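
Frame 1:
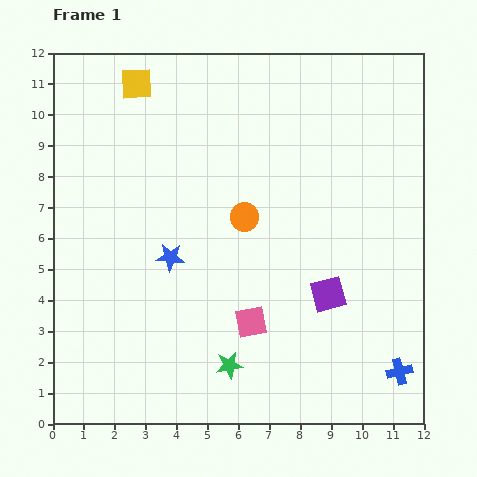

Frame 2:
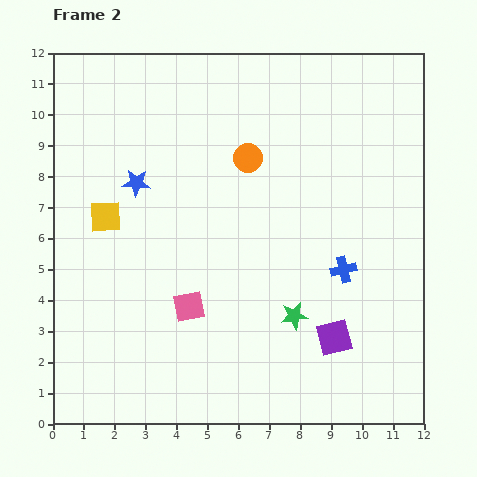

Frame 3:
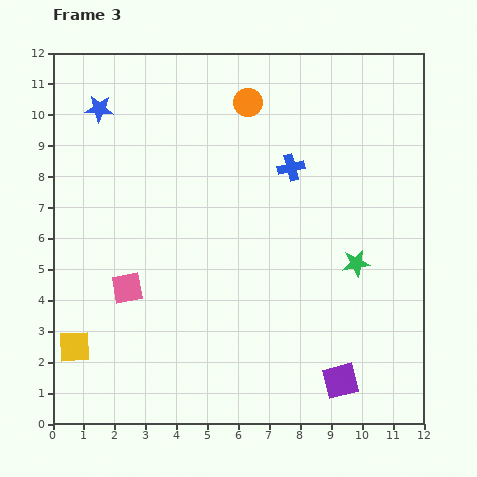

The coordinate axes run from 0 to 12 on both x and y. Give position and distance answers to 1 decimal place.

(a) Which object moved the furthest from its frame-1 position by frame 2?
the yellow square

(moved 4.4; next 3.8)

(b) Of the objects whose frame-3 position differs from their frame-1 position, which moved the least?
the purple square

(moved 2.8)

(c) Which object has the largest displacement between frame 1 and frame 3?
the yellow square

(moved 8.7; next 7.5)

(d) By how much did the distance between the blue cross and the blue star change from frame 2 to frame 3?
-0.8

Distance in frame 2: 7.3. Distance in frame 3: 6.5.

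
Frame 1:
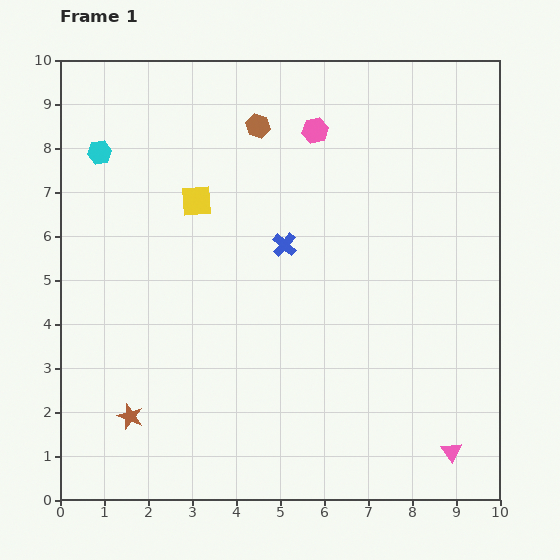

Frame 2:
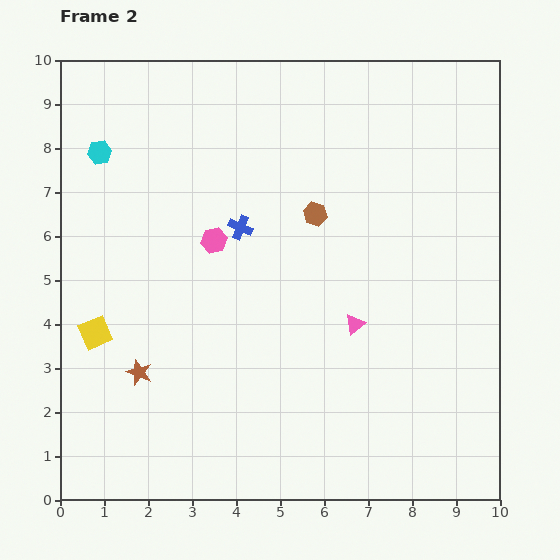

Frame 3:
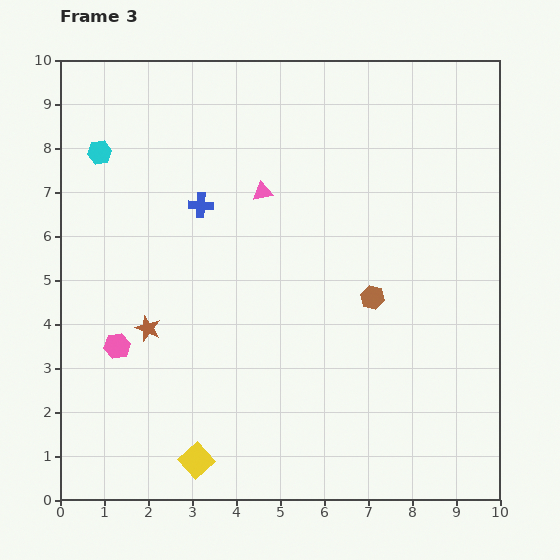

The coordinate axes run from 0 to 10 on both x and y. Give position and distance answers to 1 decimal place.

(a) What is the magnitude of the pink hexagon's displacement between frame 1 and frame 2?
3.4

The pink hexagon moved from (5.8, 8.4) to (3.5, 5.9), a distance of √(2.3² + 2.5²) ≈ 3.4.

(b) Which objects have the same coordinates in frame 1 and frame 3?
the cyan hexagon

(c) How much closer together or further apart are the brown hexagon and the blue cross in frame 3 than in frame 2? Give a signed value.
+2.7

Distance in frame 2: 1.7. Distance in frame 3: 4.4.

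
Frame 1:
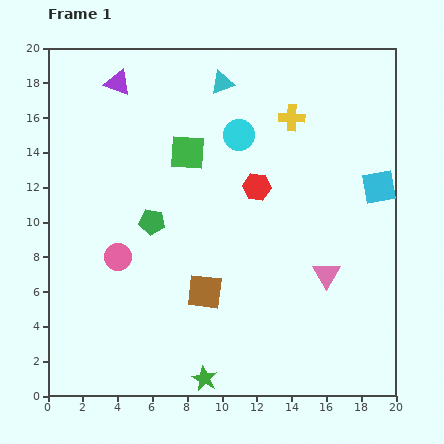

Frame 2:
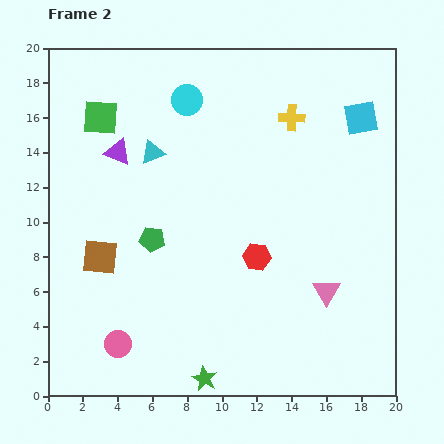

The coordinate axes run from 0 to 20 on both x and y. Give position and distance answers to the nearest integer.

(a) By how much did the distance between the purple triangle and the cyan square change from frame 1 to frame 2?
-2

Distance in frame 1: 16. Distance in frame 2: 14.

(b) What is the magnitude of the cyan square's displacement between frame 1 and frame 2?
4

The cyan square moved from (19, 12) to (18, 16), a distance of √(1² + 4²) ≈ 4.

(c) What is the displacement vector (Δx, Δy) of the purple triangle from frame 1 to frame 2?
(0, -4)

The purple triangle was at (4, 18) in frame 1 and (4, 14) in frame 2.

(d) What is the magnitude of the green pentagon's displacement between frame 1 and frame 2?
1

The green pentagon moved from (6, 10) to (6, 9), a distance of √(0² + 1²) ≈ 1.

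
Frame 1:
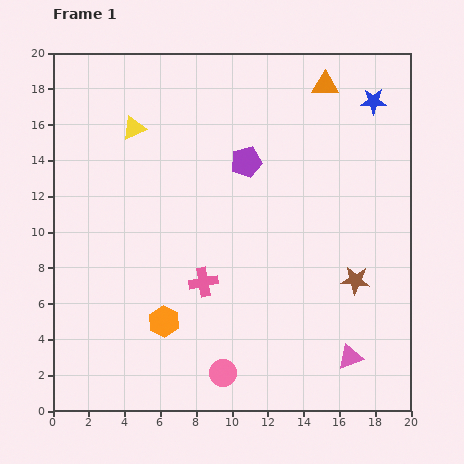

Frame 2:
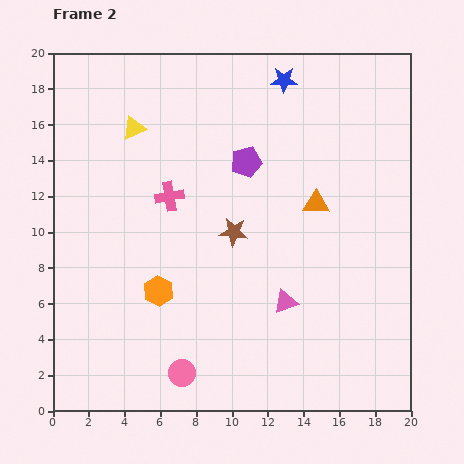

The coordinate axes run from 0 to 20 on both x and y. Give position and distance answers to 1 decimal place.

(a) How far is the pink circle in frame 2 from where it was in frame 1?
2.3

The pink circle moved from (9.5, 2.1) to (7.2, 2.1), a distance of √(2.3² + 0.0²) ≈ 2.3.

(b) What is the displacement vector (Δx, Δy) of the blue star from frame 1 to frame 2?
(-5.0, 1.2)

The blue star was at (17.9, 17.3) in frame 1 and (12.9, 18.5) in frame 2.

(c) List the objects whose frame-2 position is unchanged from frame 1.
the yellow triangle, the purple pentagon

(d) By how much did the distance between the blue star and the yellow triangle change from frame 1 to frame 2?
-4.7

Distance in frame 1: 13.5. Distance in frame 2: 8.8.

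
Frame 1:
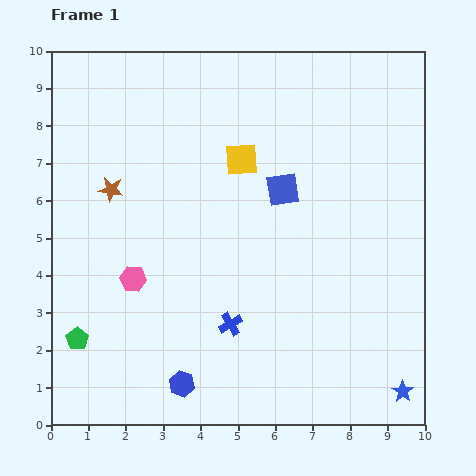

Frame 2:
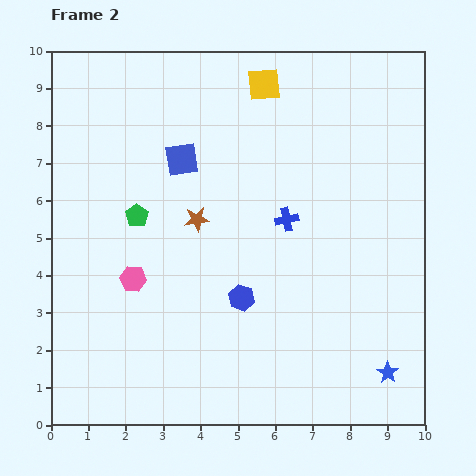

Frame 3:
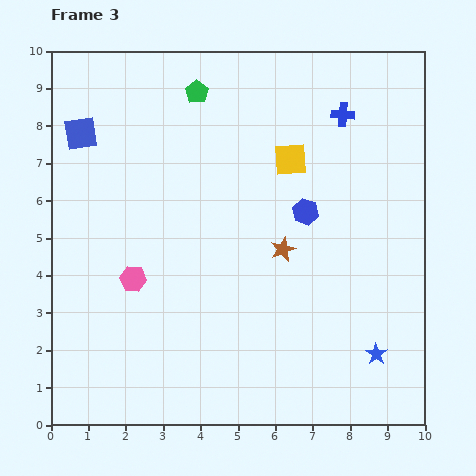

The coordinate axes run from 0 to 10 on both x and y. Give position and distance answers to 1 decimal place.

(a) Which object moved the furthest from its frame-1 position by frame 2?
the green pentagon

(moved 3.7; next 3.2)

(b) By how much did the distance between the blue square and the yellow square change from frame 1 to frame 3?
+4.2

Distance in frame 1: 1.4. Distance in frame 3: 5.6.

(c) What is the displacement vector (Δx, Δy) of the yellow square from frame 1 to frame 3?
(1.3, 0.0)

The yellow square was at (5.1, 7.1) in frame 1 and (6.4, 7.1) in frame 3.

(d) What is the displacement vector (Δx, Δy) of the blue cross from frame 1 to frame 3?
(3.0, 5.6)

The blue cross was at (4.8, 2.7) in frame 1 and (7.8, 8.3) in frame 3.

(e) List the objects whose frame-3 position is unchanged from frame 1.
the pink hexagon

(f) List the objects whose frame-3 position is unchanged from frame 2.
the pink hexagon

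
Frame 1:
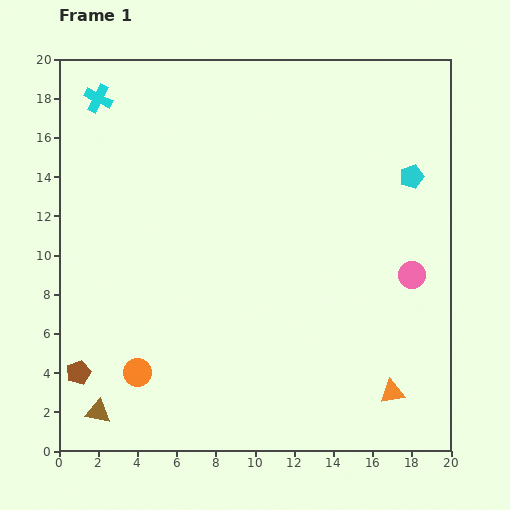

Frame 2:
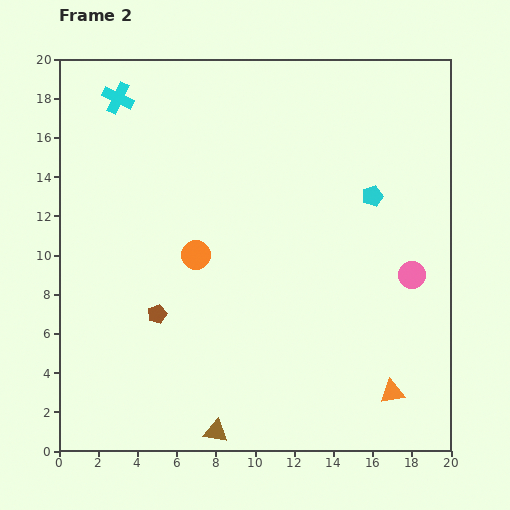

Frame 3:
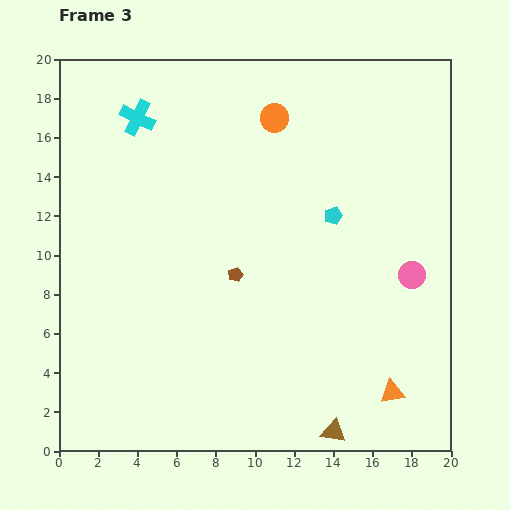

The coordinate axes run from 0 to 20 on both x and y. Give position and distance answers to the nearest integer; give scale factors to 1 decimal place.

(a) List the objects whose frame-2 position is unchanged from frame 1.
the orange triangle, the pink circle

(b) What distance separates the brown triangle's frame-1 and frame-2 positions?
6

The brown triangle moved from (2, 2) to (8, 1), a distance of √(6² + 1²) ≈ 6.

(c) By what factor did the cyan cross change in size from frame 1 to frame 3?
1.3×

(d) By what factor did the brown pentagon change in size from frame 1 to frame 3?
0.6×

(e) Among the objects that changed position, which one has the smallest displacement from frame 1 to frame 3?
the cyan cross

(moved 2)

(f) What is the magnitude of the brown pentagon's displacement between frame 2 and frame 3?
4

The brown pentagon moved from (5, 7) to (9, 9), a distance of √(4² + 2²) ≈ 4.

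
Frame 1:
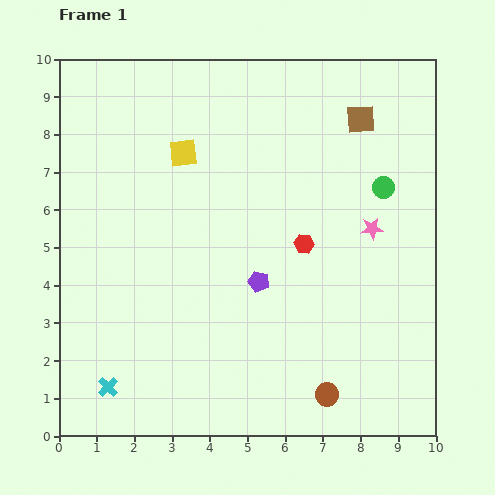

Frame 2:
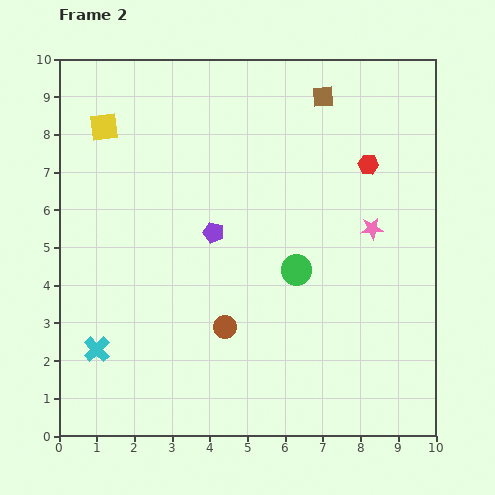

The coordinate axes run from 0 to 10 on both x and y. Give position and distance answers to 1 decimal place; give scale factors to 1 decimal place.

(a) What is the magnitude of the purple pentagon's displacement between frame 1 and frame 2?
1.8

The purple pentagon moved from (5.3, 4.1) to (4.1, 5.4), a distance of √(1.2² + 1.3²) ≈ 1.8.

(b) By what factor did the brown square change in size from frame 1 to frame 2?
0.8×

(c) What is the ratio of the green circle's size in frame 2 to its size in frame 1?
1.4×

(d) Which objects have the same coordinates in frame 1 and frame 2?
the pink star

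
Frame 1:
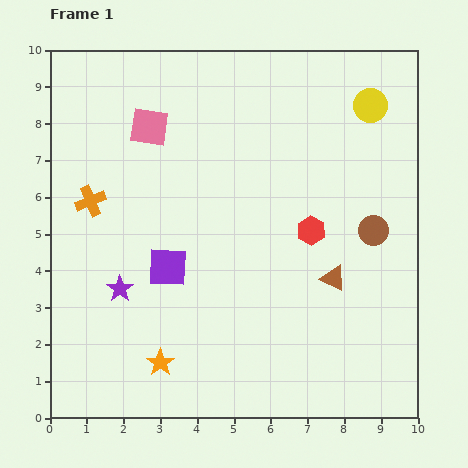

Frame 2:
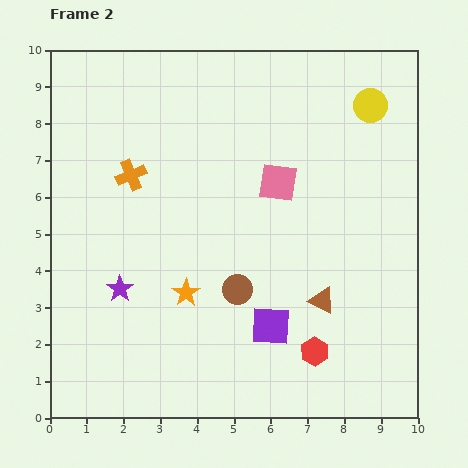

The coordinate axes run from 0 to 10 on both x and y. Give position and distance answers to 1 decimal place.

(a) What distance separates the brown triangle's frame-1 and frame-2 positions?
0.7

The brown triangle moved from (7.7, 3.8) to (7.4, 3.2), a distance of √(0.3² + 0.6²) ≈ 0.7.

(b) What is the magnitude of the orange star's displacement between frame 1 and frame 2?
2.0

The orange star moved from (3.0, 1.5) to (3.7, 3.4), a distance of √(0.7² + 1.9²) ≈ 2.0.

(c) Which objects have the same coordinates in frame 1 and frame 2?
the yellow circle, the purple star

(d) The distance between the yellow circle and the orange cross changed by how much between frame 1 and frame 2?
-1.2

Distance in frame 1: 8.0. Distance in frame 2: 6.8.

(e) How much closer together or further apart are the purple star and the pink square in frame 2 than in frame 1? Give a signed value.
+0.7

Distance in frame 1: 4.5. Distance in frame 2: 5.2.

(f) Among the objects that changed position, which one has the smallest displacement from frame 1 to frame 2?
the brown triangle

(moved 0.7)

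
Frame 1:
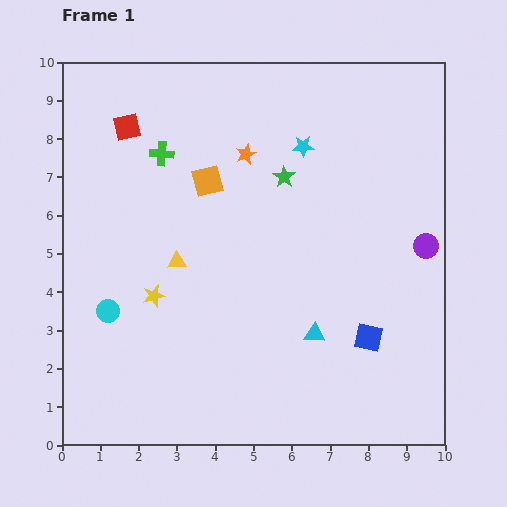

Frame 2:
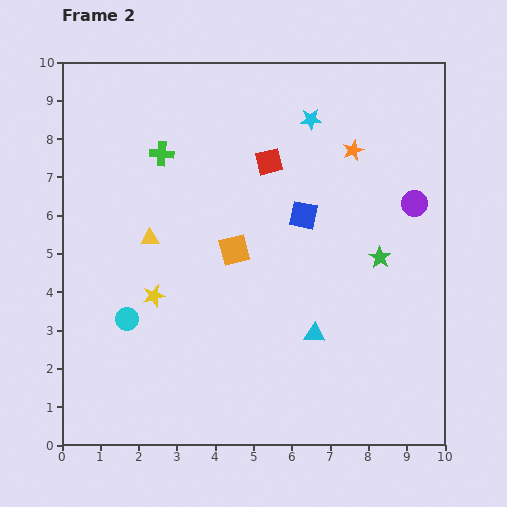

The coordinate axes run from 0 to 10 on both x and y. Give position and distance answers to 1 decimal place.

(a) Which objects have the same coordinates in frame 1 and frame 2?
the green cross, the cyan triangle, the yellow star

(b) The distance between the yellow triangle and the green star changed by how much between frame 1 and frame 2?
+2.4

Distance in frame 1: 3.6. Distance in frame 2: 6.0.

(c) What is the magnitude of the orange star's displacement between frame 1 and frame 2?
2.8

The orange star moved from (4.8, 7.6) to (7.6, 7.7), a distance of √(2.8² + 0.1²) ≈ 2.8.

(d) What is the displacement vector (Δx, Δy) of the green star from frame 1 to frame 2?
(2.5, -2.1)

The green star was at (5.8, 7.0) in frame 1 and (8.3, 4.9) in frame 2.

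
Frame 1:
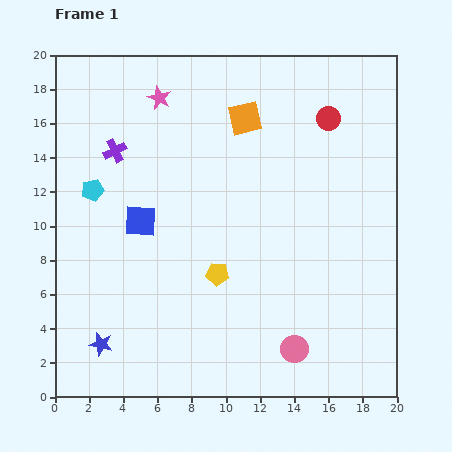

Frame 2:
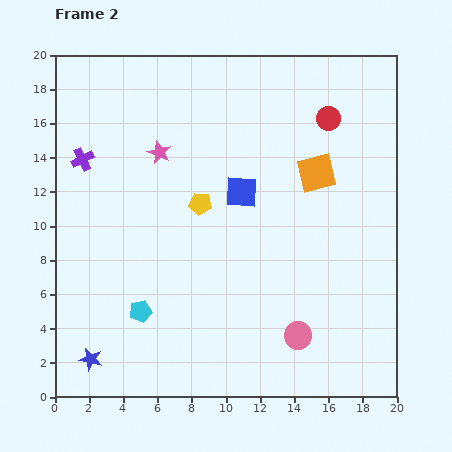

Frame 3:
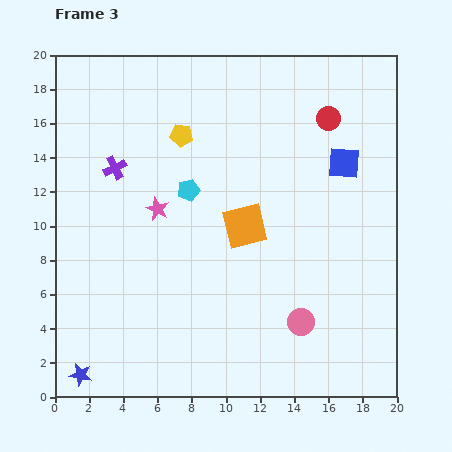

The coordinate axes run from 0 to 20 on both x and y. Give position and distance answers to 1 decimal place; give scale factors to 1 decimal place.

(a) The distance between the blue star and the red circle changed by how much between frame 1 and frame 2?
+1.1

Distance in frame 1: 18.7. Distance in frame 2: 19.8.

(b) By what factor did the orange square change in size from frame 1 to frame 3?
1.3×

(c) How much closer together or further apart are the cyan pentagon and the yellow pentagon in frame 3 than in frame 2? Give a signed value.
-4.0

Distance in frame 2: 7.2. Distance in frame 3: 3.2.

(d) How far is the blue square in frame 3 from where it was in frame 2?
6.2

The blue square moved from (10.9, 12.0) to (16.9, 13.7), a distance of √(6.0² + 1.7²) ≈ 6.2.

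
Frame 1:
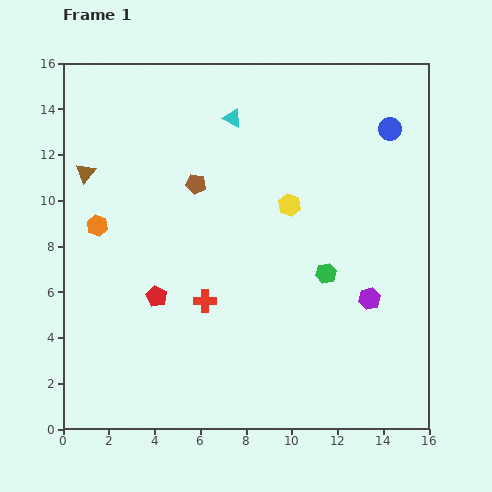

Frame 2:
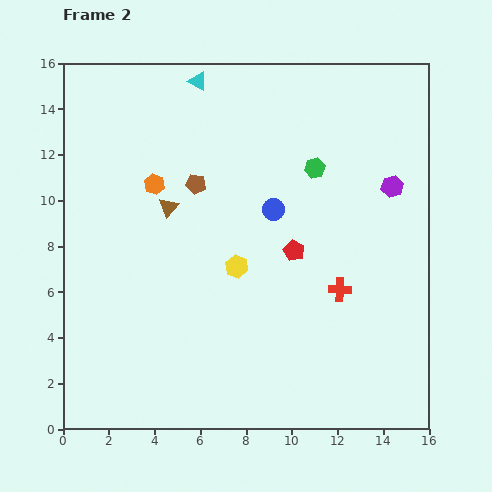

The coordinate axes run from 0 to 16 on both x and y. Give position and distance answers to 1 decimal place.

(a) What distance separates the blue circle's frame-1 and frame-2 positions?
6.2

The blue circle moved from (14.3, 13.1) to (9.2, 9.6), a distance of √(5.1² + 3.5²) ≈ 6.2.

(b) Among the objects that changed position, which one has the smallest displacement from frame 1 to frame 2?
the cyan triangle

(moved 2.2)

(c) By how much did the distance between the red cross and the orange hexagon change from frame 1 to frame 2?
+3.6

Distance in frame 1: 5.7. Distance in frame 2: 9.3.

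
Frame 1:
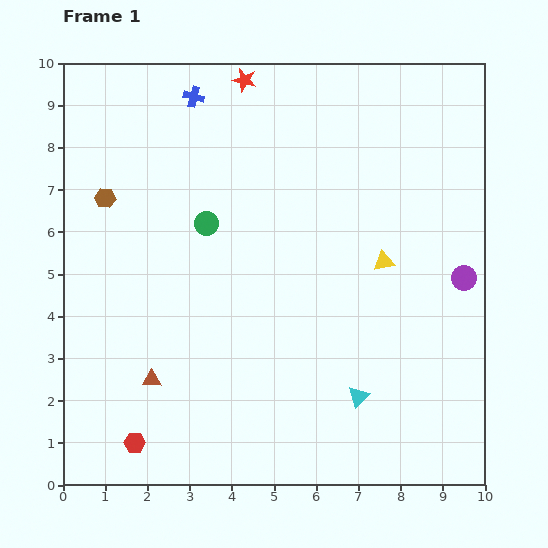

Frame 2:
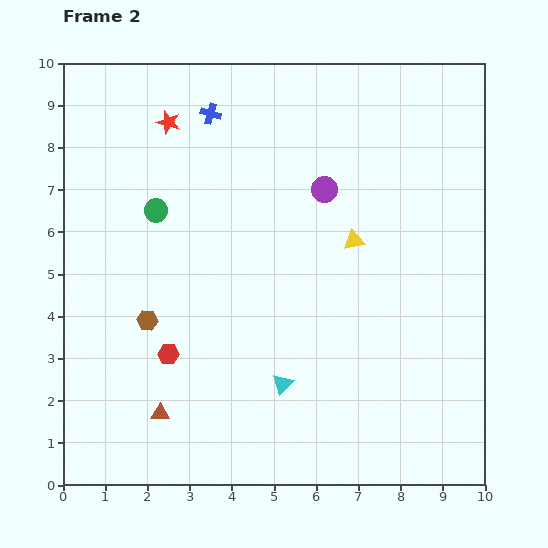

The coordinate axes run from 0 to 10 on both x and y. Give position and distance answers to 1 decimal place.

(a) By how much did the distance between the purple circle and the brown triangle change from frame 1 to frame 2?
-1.2

Distance in frame 1: 7.8. Distance in frame 2: 6.6.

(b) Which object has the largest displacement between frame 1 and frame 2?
the purple circle

(moved 3.9; next 3.1)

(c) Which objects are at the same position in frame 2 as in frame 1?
none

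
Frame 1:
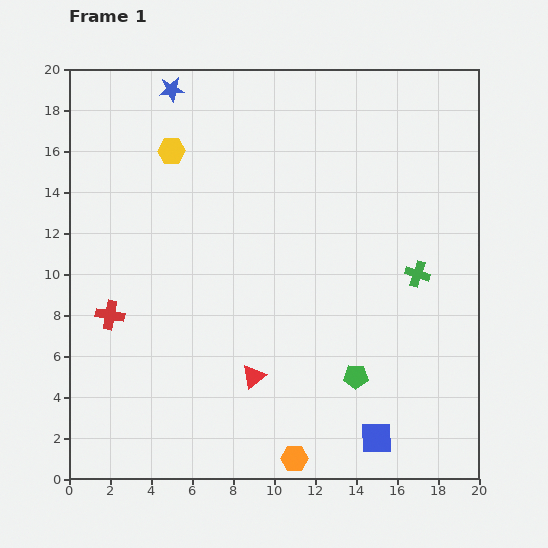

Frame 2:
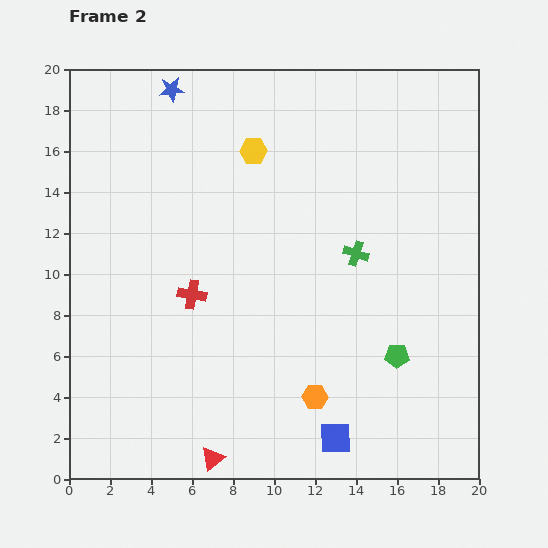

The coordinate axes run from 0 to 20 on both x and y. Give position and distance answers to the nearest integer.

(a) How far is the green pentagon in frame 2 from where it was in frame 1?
2

The green pentagon moved from (14, 5) to (16, 6), a distance of √(2² + 1²) ≈ 2.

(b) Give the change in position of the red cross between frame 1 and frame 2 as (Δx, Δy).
(4, 1)

The red cross was at (2, 8) in frame 1 and (6, 9) in frame 2.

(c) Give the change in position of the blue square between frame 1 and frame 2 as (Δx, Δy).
(-2, 0)

The blue square was at (15, 2) in frame 1 and (13, 2) in frame 2.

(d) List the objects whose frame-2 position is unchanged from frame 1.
the blue star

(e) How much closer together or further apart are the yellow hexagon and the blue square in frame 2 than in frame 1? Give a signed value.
-2

Distance in frame 1: 17. Distance in frame 2: 15.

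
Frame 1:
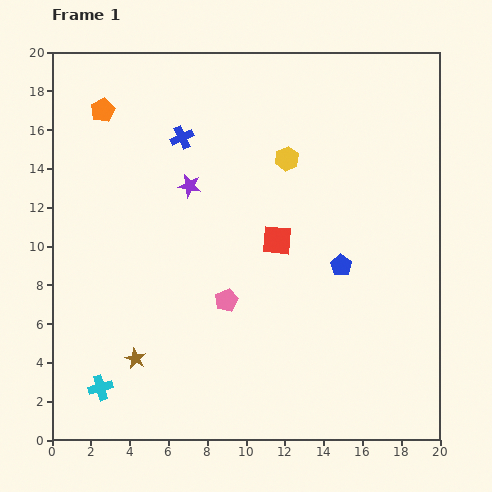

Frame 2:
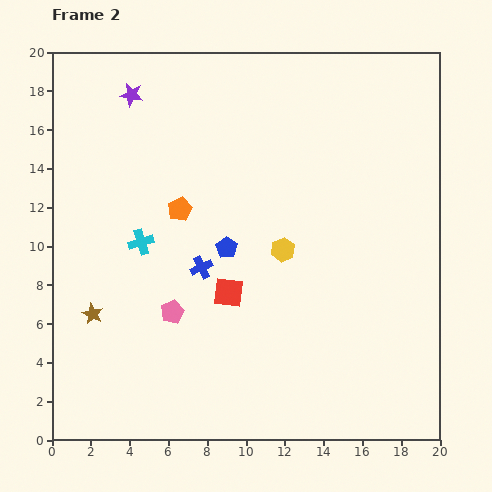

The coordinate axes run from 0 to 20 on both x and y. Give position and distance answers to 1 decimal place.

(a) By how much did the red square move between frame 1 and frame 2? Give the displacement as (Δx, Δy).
(-2.5, -2.7)

The red square was at (11.6, 10.3) in frame 1 and (9.1, 7.6) in frame 2.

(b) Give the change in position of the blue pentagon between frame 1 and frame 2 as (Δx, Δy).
(-5.9, 0.9)

The blue pentagon was at (14.9, 9.0) in frame 1 and (9.0, 9.9) in frame 2.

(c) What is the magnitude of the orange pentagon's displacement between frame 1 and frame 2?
6.5

The orange pentagon moved from (2.6, 17.0) to (6.6, 11.9), a distance of √(4.0² + 5.1²) ≈ 6.5.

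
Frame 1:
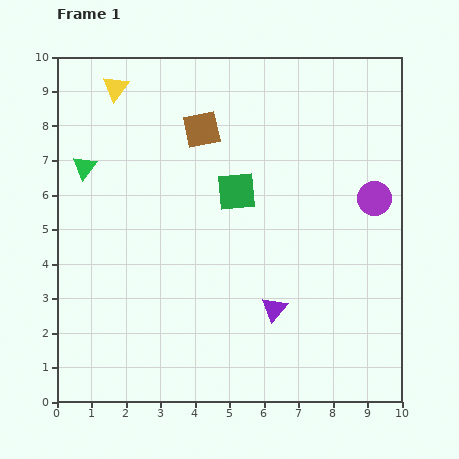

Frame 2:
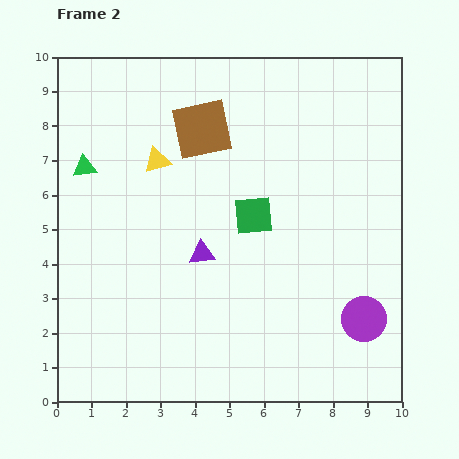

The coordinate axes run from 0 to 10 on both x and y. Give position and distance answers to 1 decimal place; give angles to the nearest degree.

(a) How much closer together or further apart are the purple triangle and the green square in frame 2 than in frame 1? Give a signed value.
-1.7

Distance in frame 1: 3.6. Distance in frame 2: 1.9.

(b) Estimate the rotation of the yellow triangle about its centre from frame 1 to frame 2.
36° clockwise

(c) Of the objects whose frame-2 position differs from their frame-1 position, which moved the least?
the green square

(moved 0.9)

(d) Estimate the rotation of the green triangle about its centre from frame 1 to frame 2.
46° clockwise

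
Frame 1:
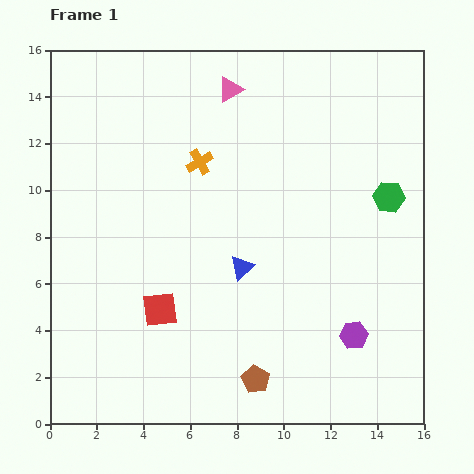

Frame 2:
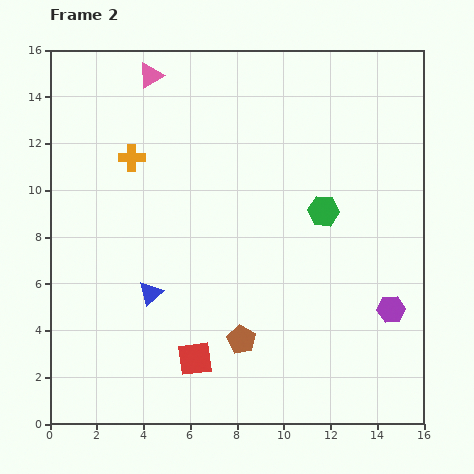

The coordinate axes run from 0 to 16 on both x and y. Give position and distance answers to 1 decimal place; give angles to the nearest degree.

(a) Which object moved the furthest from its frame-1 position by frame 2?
the blue triangle

(moved 4.1; next 3.5)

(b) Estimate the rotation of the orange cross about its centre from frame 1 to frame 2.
30° clockwise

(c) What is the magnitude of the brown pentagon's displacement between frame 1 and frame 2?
1.8

The brown pentagon moved from (8.8, 1.9) to (8.2, 3.6), a distance of √(0.6² + 1.7²) ≈ 1.8.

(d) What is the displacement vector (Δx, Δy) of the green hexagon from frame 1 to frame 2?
(-2.8, -0.6)

The green hexagon was at (14.5, 9.7) in frame 1 and (11.7, 9.1) in frame 2.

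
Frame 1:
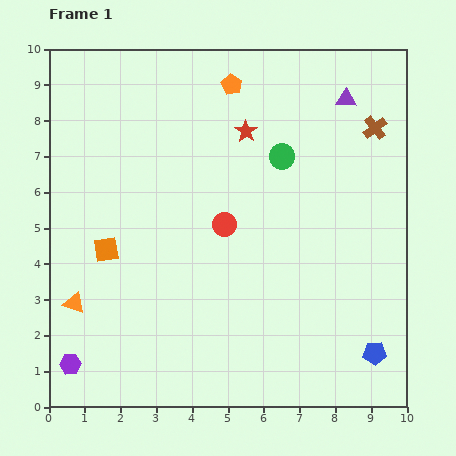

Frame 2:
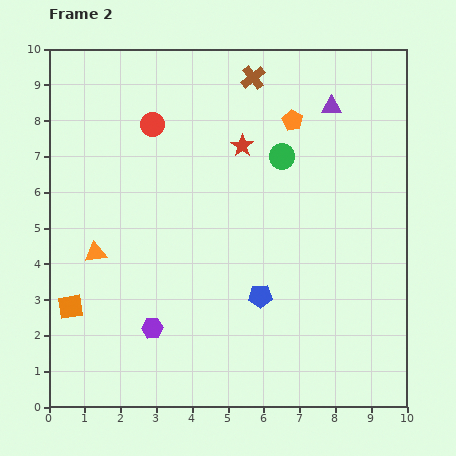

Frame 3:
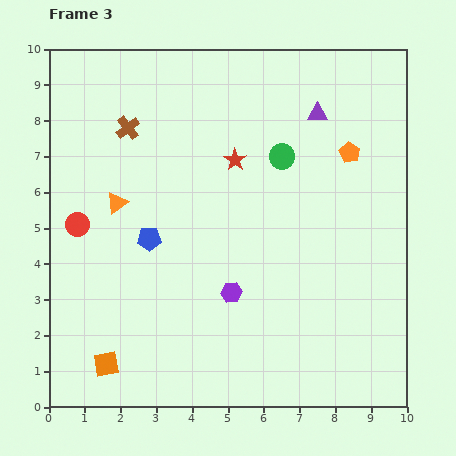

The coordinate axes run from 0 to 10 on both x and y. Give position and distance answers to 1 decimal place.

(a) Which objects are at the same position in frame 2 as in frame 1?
the green circle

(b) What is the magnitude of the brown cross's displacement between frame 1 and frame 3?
6.9

The brown cross moved from (9.1, 7.8) to (2.2, 7.8), a distance of √(6.9² + 0.0²) ≈ 6.9.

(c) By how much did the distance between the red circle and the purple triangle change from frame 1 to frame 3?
+2.5

Distance in frame 1: 4.9. Distance in frame 3: 7.4.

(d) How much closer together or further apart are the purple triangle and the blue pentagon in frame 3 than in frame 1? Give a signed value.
-1.2

Distance in frame 1: 7.1. Distance in frame 3: 5.9.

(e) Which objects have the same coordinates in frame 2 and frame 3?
the green circle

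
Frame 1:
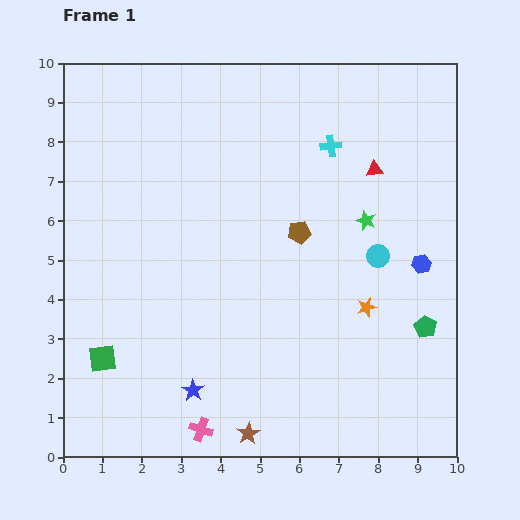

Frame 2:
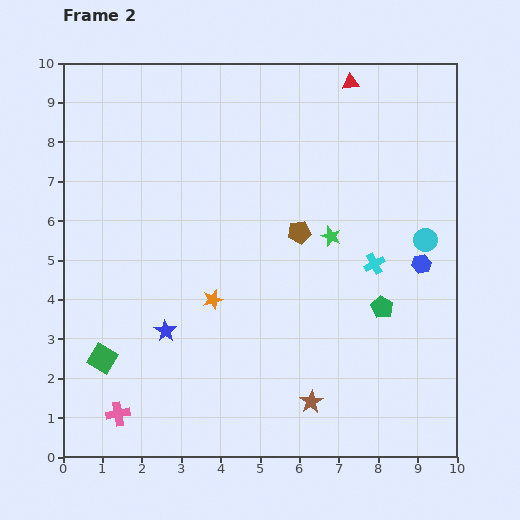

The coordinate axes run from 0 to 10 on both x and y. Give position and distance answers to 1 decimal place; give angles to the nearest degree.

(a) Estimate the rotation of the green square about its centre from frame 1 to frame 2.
39° clockwise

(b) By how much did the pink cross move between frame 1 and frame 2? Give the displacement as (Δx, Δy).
(-2.1, 0.4)

The pink cross was at (3.5, 0.7) in frame 1 and (1.4, 1.1) in frame 2.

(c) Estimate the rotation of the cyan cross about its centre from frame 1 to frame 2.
21° counter-clockwise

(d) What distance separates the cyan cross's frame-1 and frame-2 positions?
3.2

The cyan cross moved from (6.8, 7.9) to (7.9, 4.9), a distance of √(1.1² + 3.0²) ≈ 3.2.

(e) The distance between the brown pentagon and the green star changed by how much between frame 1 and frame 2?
-0.9

Distance in frame 1: 1.7. Distance in frame 2: 0.8.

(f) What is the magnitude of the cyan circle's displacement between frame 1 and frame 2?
1.3

The cyan circle moved from (8.0, 5.1) to (9.2, 5.5), a distance of √(1.2² + 0.4²) ≈ 1.3.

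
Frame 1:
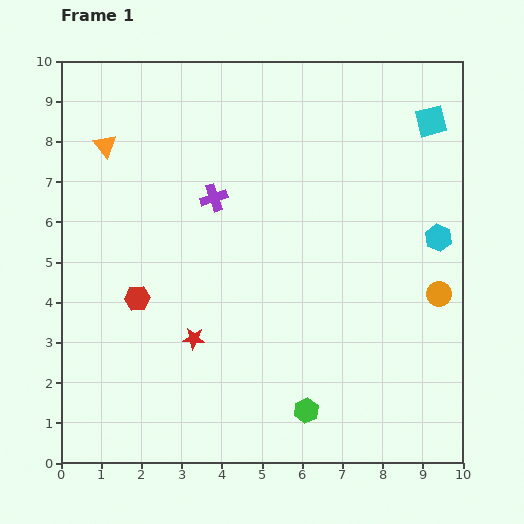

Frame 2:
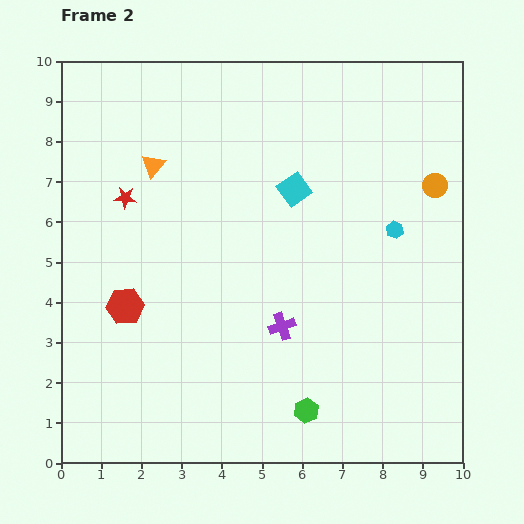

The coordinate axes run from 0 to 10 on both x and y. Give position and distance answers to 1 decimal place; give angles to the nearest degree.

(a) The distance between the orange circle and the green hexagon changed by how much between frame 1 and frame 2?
+2.0

Distance in frame 1: 4.4. Distance in frame 2: 6.4.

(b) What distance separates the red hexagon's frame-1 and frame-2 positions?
0.4

The red hexagon moved from (1.9, 4.1) to (1.6, 3.9), a distance of √(0.3² + 0.2²) ≈ 0.4.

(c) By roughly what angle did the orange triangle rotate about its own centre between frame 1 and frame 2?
22° clockwise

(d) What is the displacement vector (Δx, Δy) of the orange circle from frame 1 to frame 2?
(-0.1, 2.7)

The orange circle was at (9.4, 4.2) in frame 1 and (9.3, 6.9) in frame 2.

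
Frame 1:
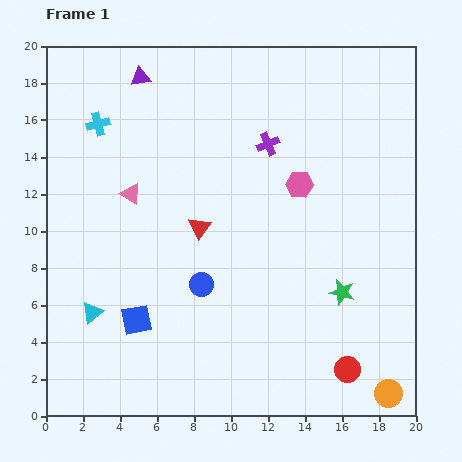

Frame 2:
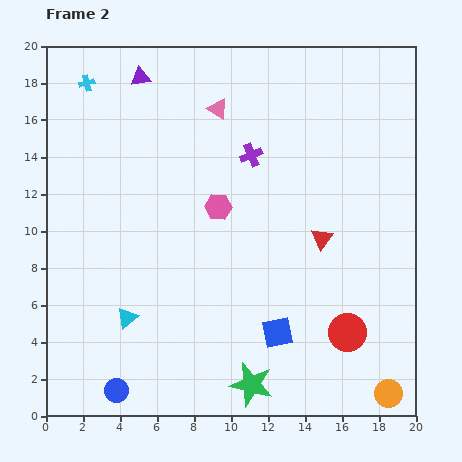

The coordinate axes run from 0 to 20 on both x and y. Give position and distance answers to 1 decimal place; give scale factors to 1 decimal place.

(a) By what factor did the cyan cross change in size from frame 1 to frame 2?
0.7×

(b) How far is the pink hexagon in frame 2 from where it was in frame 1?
4.6

The pink hexagon moved from (13.7, 12.5) to (9.3, 11.3), a distance of √(4.4² + 1.2²) ≈ 4.6.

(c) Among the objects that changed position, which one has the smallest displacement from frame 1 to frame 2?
the purple cross

(moved 1.1)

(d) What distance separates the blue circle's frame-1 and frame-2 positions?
7.3

The blue circle moved from (8.4, 7.1) to (3.8, 1.4), a distance of √(4.6² + 5.7²) ≈ 7.3.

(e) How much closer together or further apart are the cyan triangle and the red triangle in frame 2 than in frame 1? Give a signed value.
+3.9

Distance in frame 1: 7.4. Distance in frame 2: 11.3.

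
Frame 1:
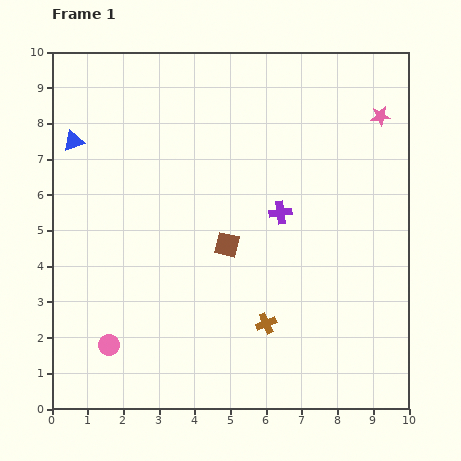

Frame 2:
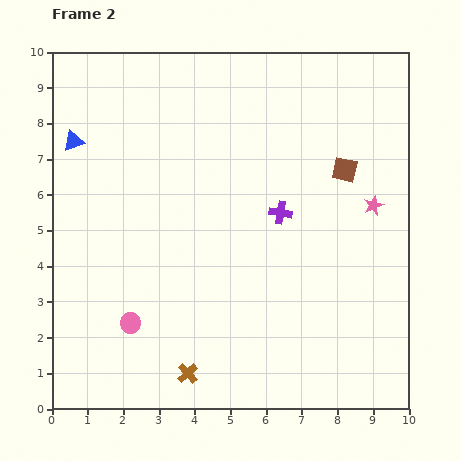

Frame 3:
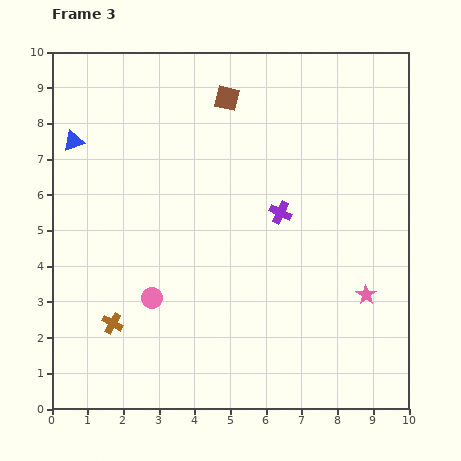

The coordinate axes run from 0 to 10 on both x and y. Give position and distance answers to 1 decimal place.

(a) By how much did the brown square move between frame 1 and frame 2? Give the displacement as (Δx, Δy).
(3.3, 2.1)

The brown square was at (4.9, 4.6) in frame 1 and (8.2, 6.7) in frame 2.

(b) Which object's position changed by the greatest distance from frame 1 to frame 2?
the brown square

(moved 3.9; next 2.6)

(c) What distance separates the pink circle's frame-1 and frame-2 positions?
0.8

The pink circle moved from (1.6, 1.8) to (2.2, 2.4), a distance of √(0.6² + 0.6²) ≈ 0.8.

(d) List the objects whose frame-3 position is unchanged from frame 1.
the blue triangle, the purple cross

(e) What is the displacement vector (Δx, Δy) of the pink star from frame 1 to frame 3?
(-0.4, -5.0)

The pink star was at (9.2, 8.2) in frame 1 and (8.8, 3.2) in frame 3.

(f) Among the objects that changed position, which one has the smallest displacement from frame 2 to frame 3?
the pink circle

(moved 0.9)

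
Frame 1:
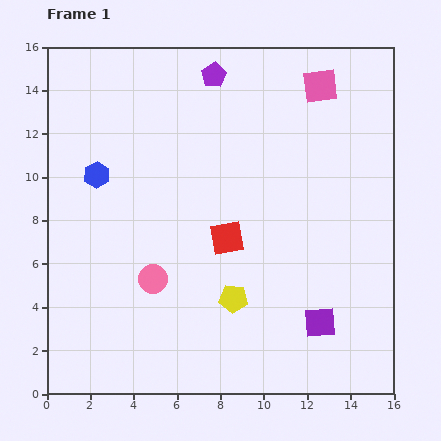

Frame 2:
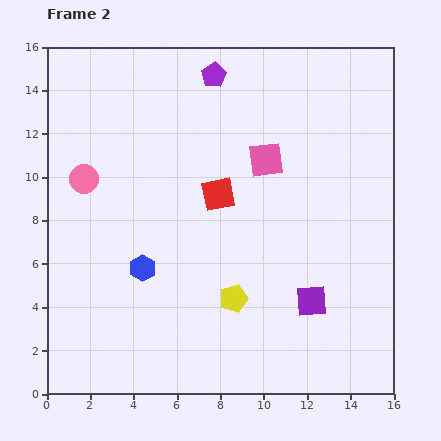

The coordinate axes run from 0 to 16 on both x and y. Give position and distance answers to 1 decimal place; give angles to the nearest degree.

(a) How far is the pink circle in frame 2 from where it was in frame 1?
5.6

The pink circle moved from (4.9, 5.3) to (1.7, 9.9), a distance of √(3.2² + 4.6²) ≈ 5.6.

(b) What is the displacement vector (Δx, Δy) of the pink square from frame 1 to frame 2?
(-2.5, -3.4)

The pink square was at (12.6, 14.2) in frame 1 and (10.1, 10.8) in frame 2.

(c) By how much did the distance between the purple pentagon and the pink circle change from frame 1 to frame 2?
-2.1

Distance in frame 1: 9.8. Distance in frame 2: 7.7.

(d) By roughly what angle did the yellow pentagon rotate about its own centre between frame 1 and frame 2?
22° counter-clockwise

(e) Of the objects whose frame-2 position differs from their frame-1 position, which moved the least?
the purple square

(moved 1.1)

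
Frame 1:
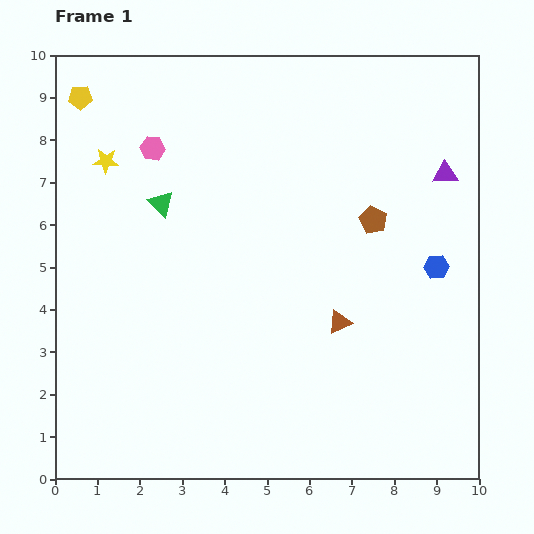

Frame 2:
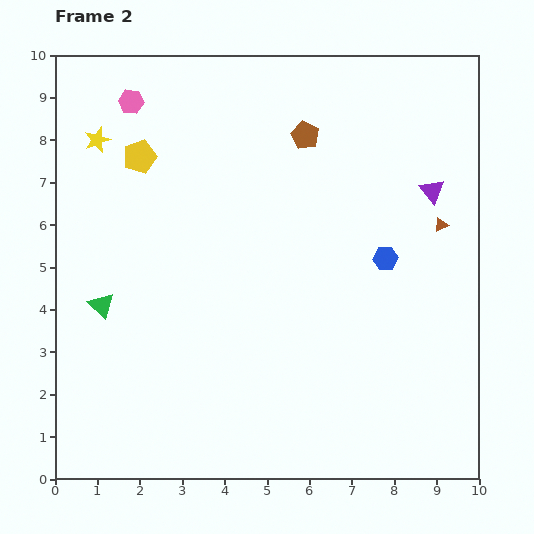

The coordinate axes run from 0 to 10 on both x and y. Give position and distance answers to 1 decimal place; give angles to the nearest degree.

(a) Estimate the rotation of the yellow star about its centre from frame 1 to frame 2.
23° counter-clockwise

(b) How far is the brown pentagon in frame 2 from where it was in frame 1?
2.6

The brown pentagon moved from (7.5, 6.1) to (5.9, 8.1), a distance of √(1.6² + 2.0²) ≈ 2.6.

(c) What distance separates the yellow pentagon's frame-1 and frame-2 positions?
2.0

The yellow pentagon moved from (0.6, 9.0) to (2.0, 7.6), a distance of √(1.4² + 1.4²) ≈ 2.0.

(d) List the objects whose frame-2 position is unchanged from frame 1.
none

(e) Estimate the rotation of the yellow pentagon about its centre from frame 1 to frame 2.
17° counter-clockwise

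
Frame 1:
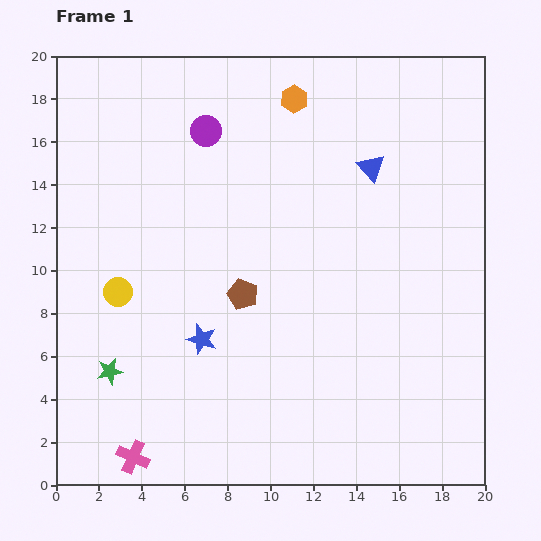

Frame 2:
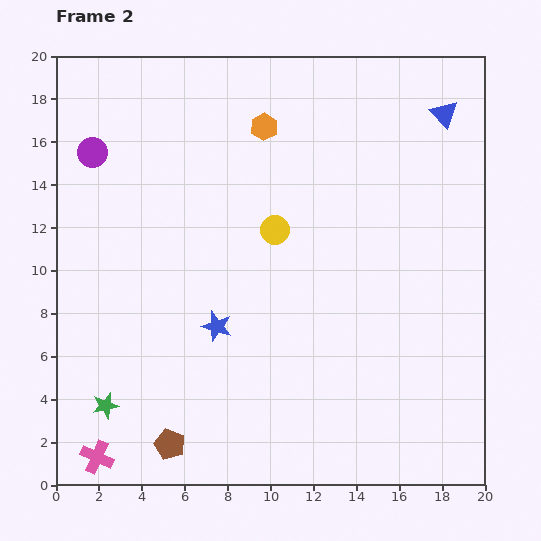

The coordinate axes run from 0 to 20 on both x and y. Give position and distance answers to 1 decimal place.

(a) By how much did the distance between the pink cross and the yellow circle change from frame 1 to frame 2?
+5.8

Distance in frame 1: 7.7. Distance in frame 2: 13.5.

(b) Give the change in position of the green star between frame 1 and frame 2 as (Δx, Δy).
(-0.2, -1.6)

The green star was at (2.5, 5.3) in frame 1 and (2.3, 3.7) in frame 2.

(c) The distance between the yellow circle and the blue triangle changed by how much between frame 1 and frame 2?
-3.5

Distance in frame 1: 13.1. Distance in frame 2: 9.6.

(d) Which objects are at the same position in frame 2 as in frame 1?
none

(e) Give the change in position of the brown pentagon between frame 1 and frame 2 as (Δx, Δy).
(-3.4, -7.0)

The brown pentagon was at (8.7, 8.9) in frame 1 and (5.3, 1.9) in frame 2.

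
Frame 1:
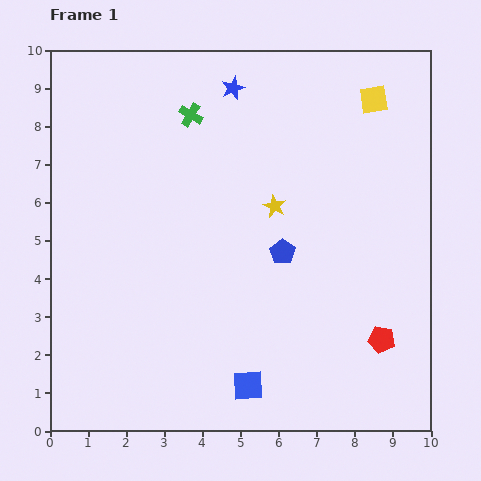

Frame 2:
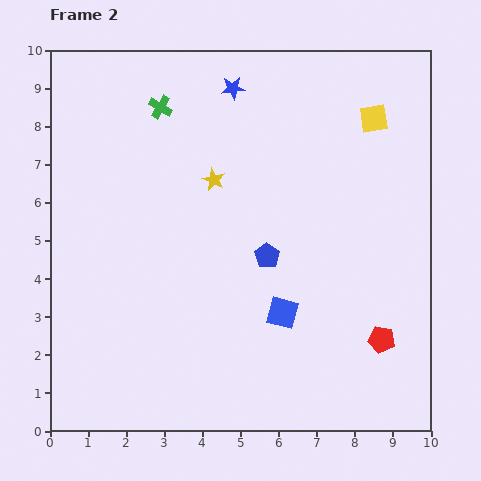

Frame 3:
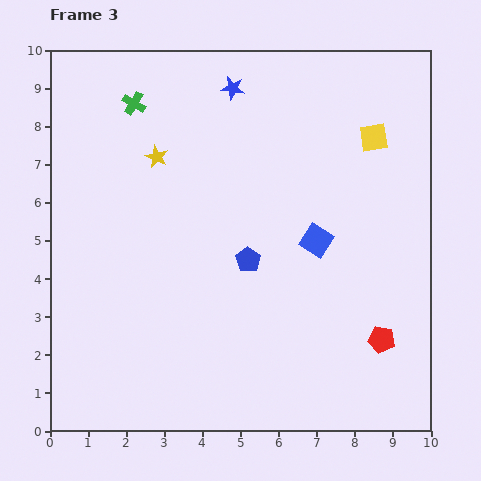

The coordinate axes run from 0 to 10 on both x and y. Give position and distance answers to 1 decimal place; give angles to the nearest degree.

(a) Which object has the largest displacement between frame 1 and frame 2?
the blue square

(moved 2.1; next 1.7)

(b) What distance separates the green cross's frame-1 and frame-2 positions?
0.8

The green cross moved from (3.7, 8.3) to (2.9, 8.5), a distance of √(0.8² + 0.2²) ≈ 0.8.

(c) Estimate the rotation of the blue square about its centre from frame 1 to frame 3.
37° clockwise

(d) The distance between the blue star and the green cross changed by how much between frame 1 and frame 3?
+1.3

Distance in frame 1: 1.3. Distance in frame 3: 2.6.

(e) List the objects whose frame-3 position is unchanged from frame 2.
the blue star, the red pentagon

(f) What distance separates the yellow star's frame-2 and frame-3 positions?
1.6

The yellow star moved from (4.3, 6.6) to (2.8, 7.2), a distance of √(1.5² + 0.6²) ≈ 1.6.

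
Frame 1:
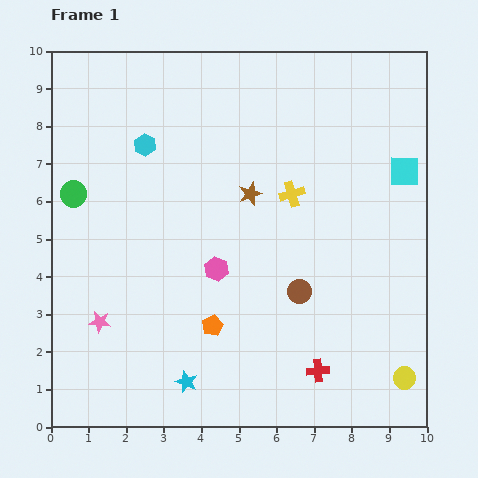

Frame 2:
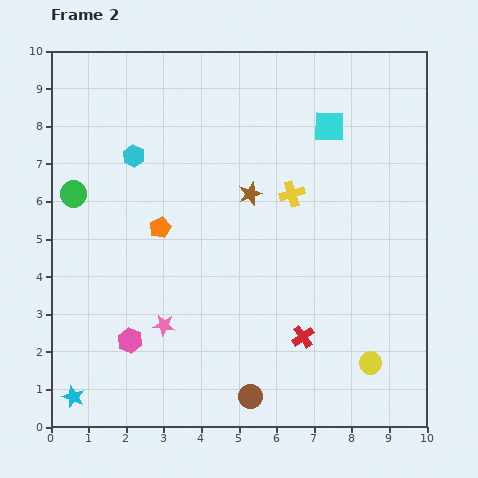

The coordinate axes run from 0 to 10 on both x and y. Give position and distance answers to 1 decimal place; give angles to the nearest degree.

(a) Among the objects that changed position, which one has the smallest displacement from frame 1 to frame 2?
the cyan hexagon

(moved 0.4)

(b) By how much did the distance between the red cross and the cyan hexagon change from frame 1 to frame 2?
-1.0

Distance in frame 1: 7.6. Distance in frame 2: 6.6.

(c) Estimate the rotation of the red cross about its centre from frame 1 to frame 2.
31° counter-clockwise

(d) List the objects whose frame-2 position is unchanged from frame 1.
the brown star, the yellow cross, the green circle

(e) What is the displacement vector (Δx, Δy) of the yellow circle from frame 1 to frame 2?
(-0.9, 0.4)

The yellow circle was at (9.4, 1.3) in frame 1 and (8.5, 1.7) in frame 2.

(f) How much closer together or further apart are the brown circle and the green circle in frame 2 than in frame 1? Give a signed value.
+0.7

Distance in frame 1: 6.5. Distance in frame 2: 7.2.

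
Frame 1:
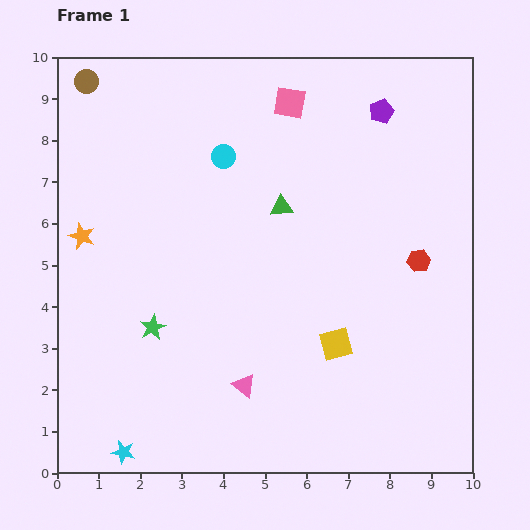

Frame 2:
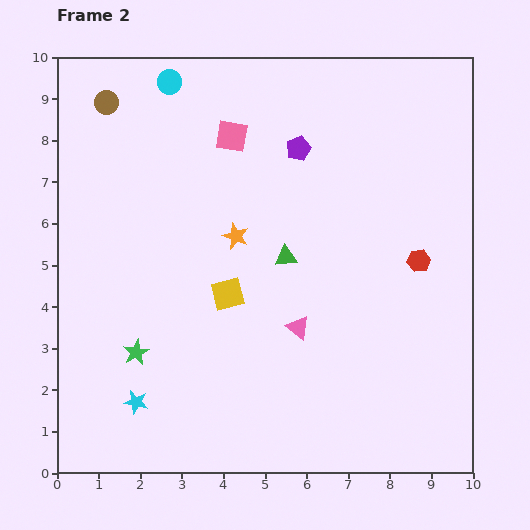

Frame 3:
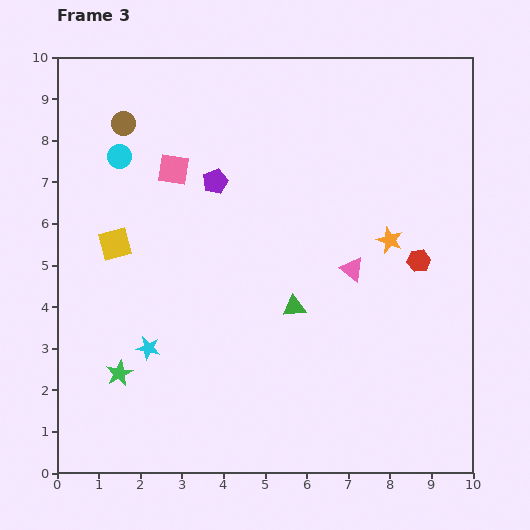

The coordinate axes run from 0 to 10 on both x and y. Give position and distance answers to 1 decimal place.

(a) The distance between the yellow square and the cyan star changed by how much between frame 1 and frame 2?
-2.3

Distance in frame 1: 5.7. Distance in frame 2: 3.4.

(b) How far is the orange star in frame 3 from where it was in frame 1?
7.4

The orange star moved from (0.6, 5.7) to (8.0, 5.6), a distance of √(7.4² + 0.1²) ≈ 7.4.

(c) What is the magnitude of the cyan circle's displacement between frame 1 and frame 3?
2.5

The cyan circle moved from (4.0, 7.6) to (1.5, 7.6), a distance of √(2.5² + 0.0²) ≈ 2.5.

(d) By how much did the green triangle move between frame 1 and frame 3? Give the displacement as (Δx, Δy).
(0.3, -2.4)

The green triangle was at (5.4, 6.4) in frame 1 and (5.7, 4.0) in frame 3.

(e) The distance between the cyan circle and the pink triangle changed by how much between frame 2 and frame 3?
-0.5

Distance in frame 2: 6.7. Distance in frame 3: 6.2.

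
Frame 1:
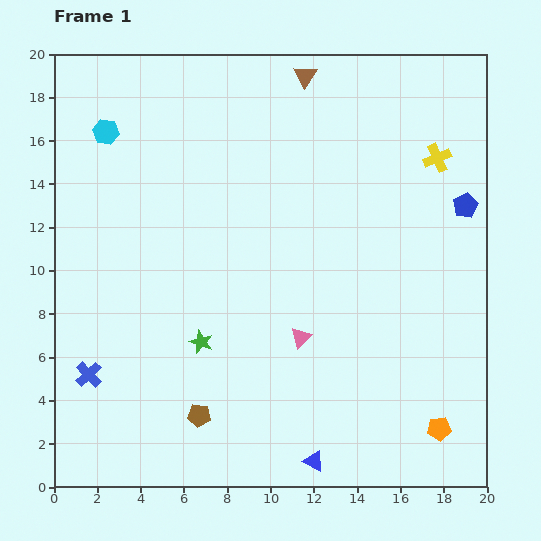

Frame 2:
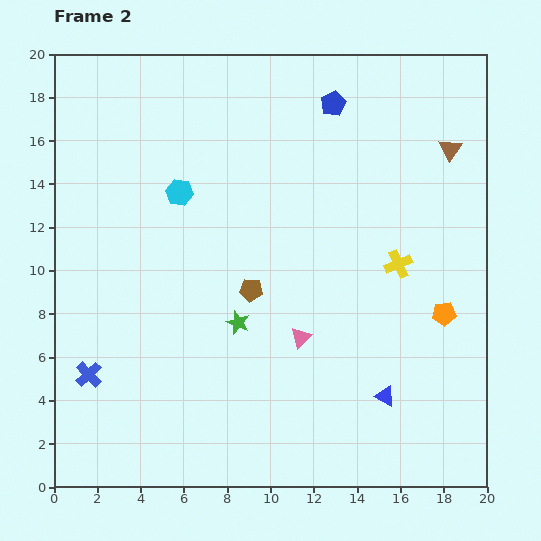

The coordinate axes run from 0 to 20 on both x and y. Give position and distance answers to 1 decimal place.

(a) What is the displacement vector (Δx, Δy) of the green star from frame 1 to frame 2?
(1.7, 0.9)

The green star was at (6.8, 6.7) in frame 1 and (8.5, 7.6) in frame 2.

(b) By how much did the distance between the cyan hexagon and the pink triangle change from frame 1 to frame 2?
-4.4

Distance in frame 1: 13.1. Distance in frame 2: 8.7.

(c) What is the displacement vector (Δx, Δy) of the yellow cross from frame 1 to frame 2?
(-1.8, -4.9)

The yellow cross was at (17.7, 15.2) in frame 1 and (15.9, 10.3) in frame 2.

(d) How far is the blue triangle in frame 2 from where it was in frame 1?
4.5

The blue triangle moved from (12.0, 1.2) to (15.3, 4.2), a distance of √(3.3² + 3.0²) ≈ 4.5.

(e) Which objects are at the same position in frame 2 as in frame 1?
the pink triangle, the blue cross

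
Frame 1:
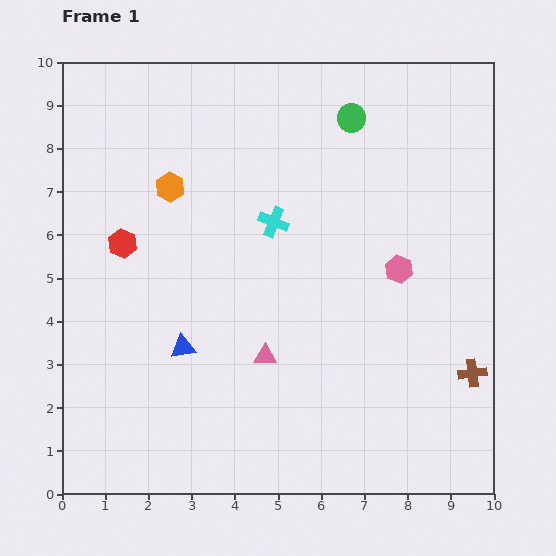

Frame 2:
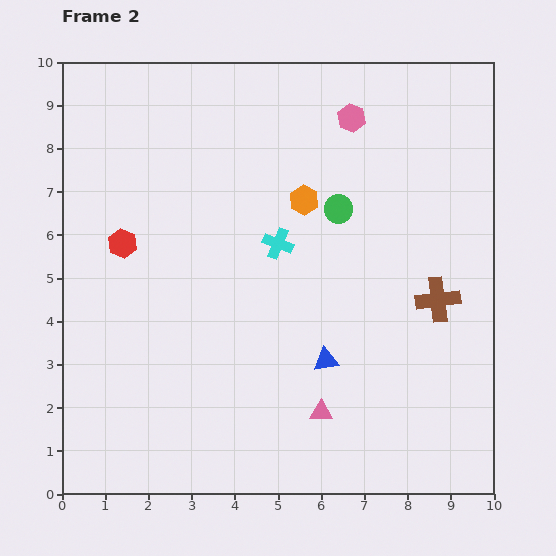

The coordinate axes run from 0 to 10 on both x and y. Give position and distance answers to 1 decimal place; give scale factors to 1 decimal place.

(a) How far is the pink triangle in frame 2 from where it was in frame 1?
1.8

The pink triangle moved from (4.7, 3.2) to (6.0, 1.9), a distance of √(1.3² + 1.3²) ≈ 1.8.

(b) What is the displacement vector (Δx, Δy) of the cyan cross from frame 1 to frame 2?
(0.1, -0.5)

The cyan cross was at (4.9, 6.3) in frame 1 and (5.0, 5.8) in frame 2.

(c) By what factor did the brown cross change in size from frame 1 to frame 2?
1.6×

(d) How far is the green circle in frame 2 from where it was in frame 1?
2.1

The green circle moved from (6.7, 8.7) to (6.4, 6.6), a distance of √(0.3² + 2.1²) ≈ 2.1.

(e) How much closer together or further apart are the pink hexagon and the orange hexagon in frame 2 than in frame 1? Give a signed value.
-3.4

Distance in frame 1: 5.6. Distance in frame 2: 2.2.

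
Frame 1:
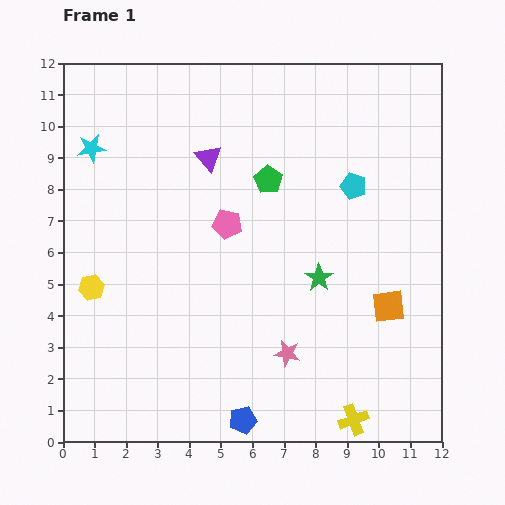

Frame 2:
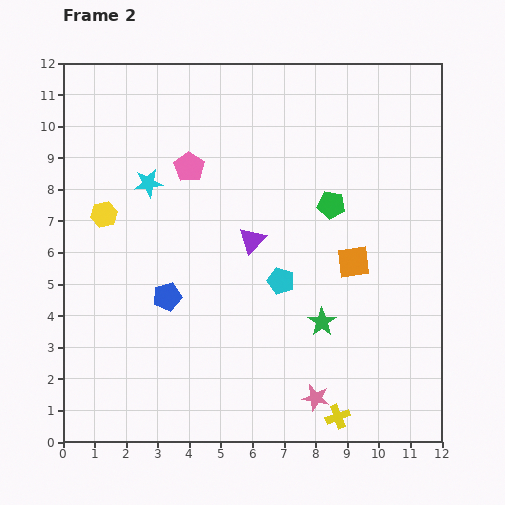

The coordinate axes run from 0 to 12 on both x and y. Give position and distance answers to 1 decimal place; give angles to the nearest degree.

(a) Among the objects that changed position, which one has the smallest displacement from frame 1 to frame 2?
the yellow cross

(moved 0.5)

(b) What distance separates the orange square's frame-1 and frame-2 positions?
1.8

The orange square moved from (10.3, 4.3) to (9.2, 5.7), a distance of √(1.1² + 1.4²) ≈ 1.8.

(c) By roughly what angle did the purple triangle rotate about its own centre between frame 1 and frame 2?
24° clockwise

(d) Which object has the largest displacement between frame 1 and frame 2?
the blue pentagon

(moved 4.6; next 3.8)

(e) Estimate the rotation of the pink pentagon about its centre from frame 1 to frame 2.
23° clockwise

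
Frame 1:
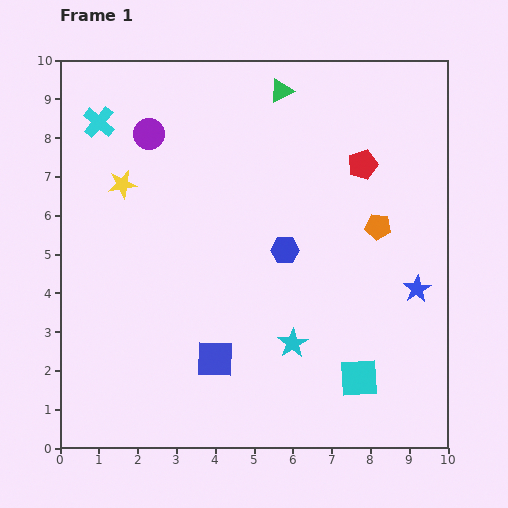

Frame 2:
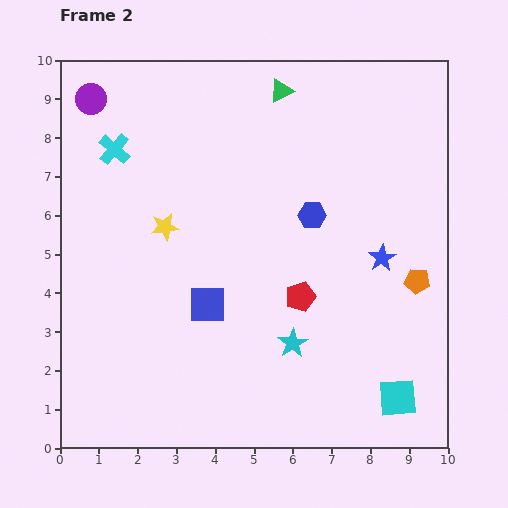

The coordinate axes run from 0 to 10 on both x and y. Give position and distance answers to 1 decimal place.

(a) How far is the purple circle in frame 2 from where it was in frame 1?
1.7

The purple circle moved from (2.3, 8.1) to (0.8, 9.0), a distance of √(1.5² + 0.9²) ≈ 1.7.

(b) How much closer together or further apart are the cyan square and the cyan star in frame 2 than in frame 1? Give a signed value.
+1.1

Distance in frame 1: 1.9. Distance in frame 2: 3.0.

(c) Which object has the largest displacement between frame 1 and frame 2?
the red pentagon

(moved 3.8; next 1.7)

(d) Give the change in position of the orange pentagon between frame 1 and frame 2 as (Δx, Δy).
(1.0, -1.4)

The orange pentagon was at (8.2, 5.7) in frame 1 and (9.2, 4.3) in frame 2.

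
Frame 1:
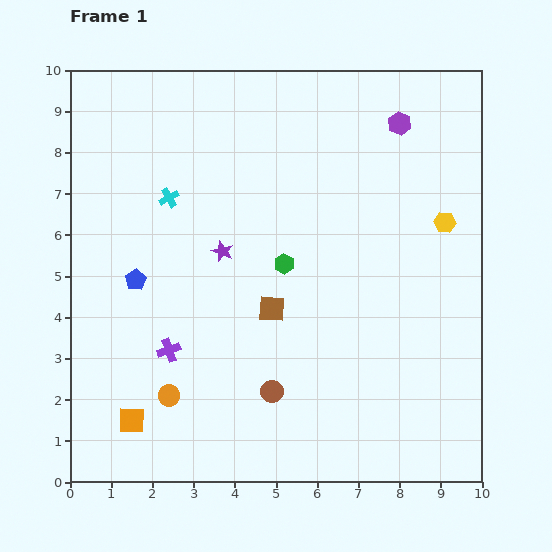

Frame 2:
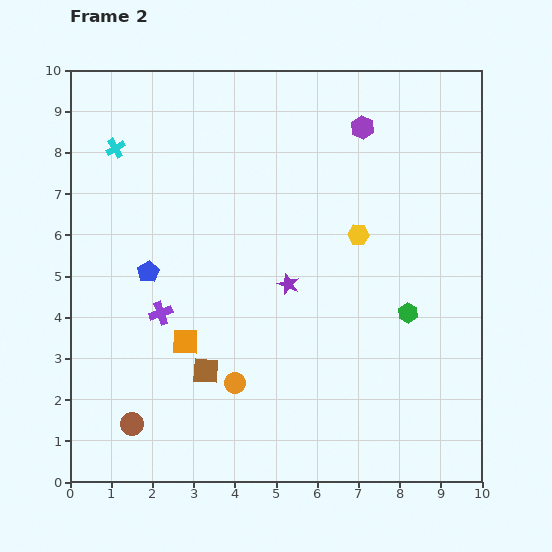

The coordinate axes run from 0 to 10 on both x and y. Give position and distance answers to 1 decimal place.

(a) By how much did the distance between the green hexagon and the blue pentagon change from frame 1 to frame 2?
+2.8

Distance in frame 1: 3.6. Distance in frame 2: 6.4.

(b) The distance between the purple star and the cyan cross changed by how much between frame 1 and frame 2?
+3.5

Distance in frame 1: 1.8. Distance in frame 2: 5.3.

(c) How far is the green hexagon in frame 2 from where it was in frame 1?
3.2

The green hexagon moved from (5.2, 5.3) to (8.2, 4.1), a distance of √(3.0² + 1.2²) ≈ 3.2.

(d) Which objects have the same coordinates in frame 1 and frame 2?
none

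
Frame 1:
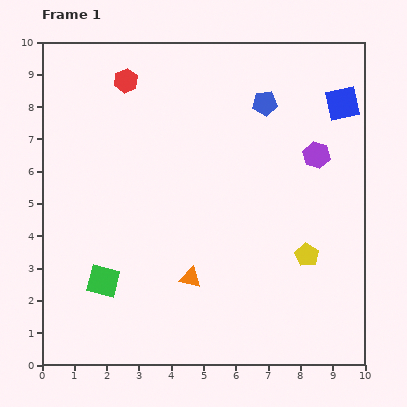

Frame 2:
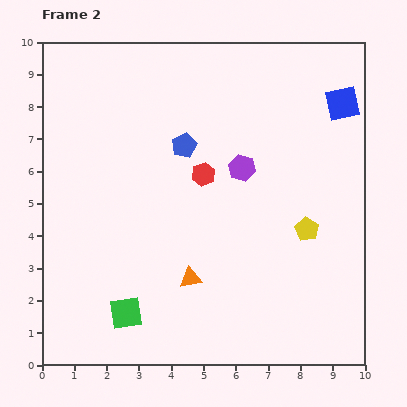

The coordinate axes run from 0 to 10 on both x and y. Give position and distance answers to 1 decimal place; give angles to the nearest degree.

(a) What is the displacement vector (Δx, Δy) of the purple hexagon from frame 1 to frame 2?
(-2.3, -0.4)

The purple hexagon was at (8.5, 6.5) in frame 1 and (6.2, 6.1) in frame 2.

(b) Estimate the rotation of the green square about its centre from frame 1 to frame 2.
23° counter-clockwise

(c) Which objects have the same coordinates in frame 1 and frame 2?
the orange triangle, the blue square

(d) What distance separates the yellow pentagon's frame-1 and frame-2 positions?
0.8

The yellow pentagon moved from (8.2, 3.4) to (8.2, 4.2), a distance of √(0.0² + 0.8²) ≈ 0.8.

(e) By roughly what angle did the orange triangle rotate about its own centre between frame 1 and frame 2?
24° counter-clockwise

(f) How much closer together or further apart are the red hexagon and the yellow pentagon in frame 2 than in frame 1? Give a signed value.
-4.2

Distance in frame 1: 7.8. Distance in frame 2: 3.6.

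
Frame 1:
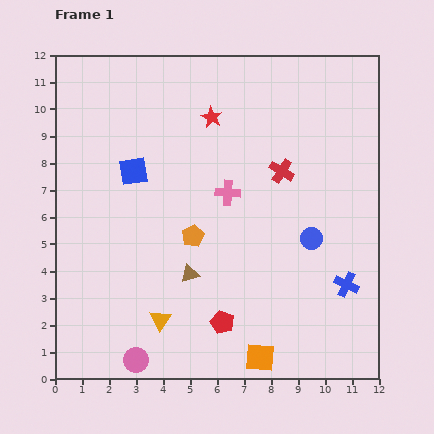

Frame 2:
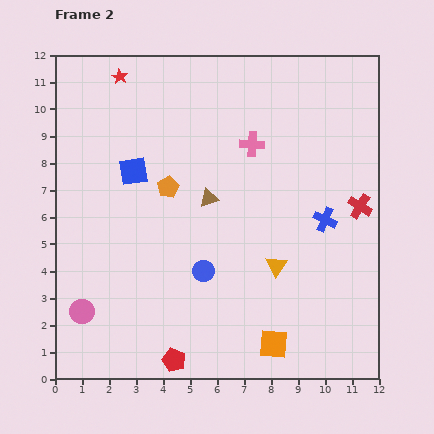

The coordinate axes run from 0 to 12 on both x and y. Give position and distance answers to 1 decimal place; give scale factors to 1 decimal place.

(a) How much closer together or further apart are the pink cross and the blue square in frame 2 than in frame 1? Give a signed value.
+0.9

Distance in frame 1: 3.6. Distance in frame 2: 4.5.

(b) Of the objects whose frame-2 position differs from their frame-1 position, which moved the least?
the orange square

(moved 0.7)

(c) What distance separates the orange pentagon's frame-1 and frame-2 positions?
2.0

The orange pentagon moved from (5.1, 5.3) to (4.2, 7.1), a distance of √(0.9² + 1.8²) ≈ 2.0.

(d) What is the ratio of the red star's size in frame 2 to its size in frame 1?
0.7×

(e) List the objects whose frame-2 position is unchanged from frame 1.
the blue square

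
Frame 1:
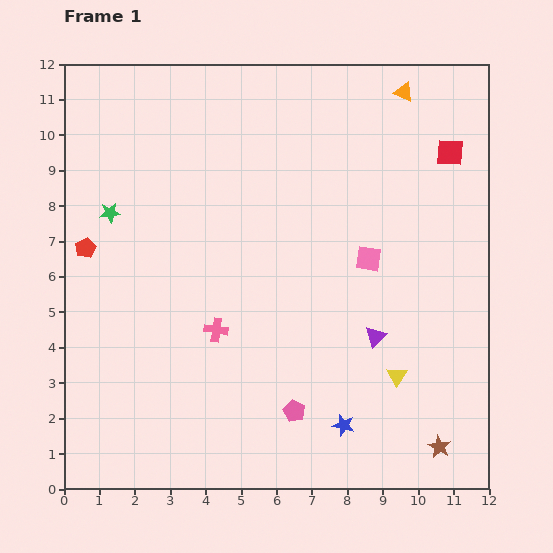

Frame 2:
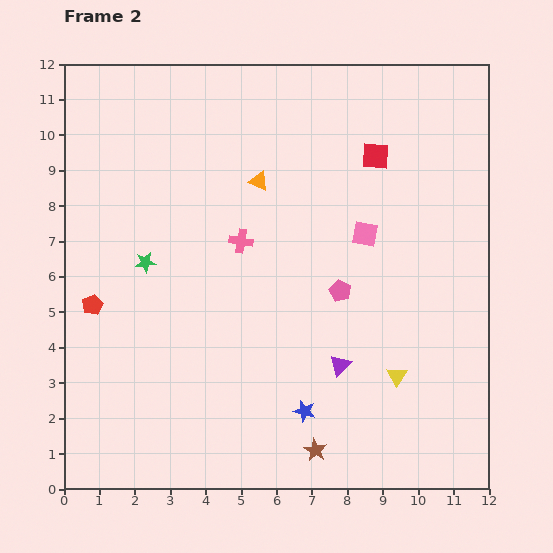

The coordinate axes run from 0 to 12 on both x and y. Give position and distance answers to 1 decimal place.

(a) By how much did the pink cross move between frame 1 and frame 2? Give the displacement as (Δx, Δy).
(0.7, 2.5)

The pink cross was at (4.3, 4.5) in frame 1 and (5.0, 7.0) in frame 2.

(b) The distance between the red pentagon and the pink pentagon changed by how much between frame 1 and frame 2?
-0.5

Distance in frame 1: 7.5. Distance in frame 2: 7.0.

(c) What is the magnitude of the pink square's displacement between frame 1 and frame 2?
0.7

The pink square moved from (8.6, 6.5) to (8.5, 7.2), a distance of √(0.1² + 0.7²) ≈ 0.7.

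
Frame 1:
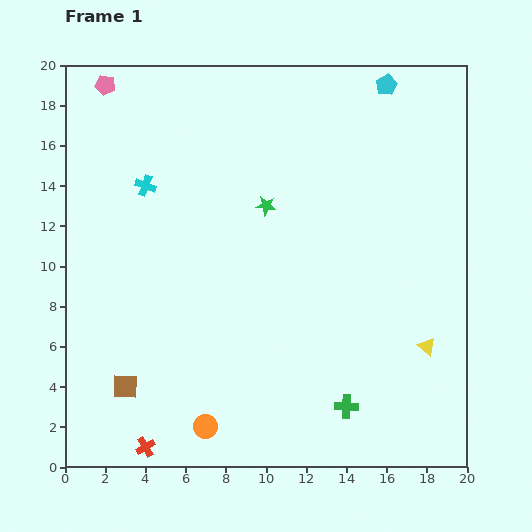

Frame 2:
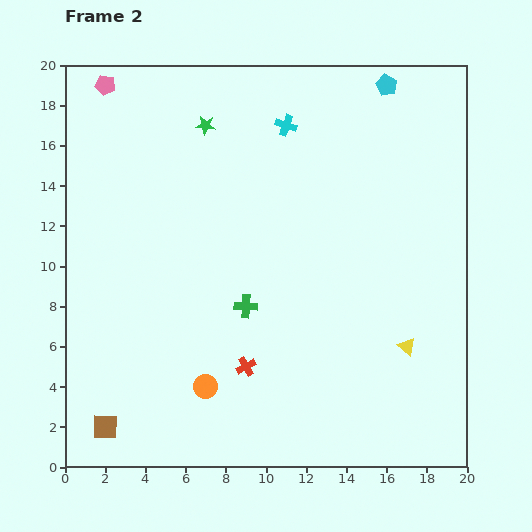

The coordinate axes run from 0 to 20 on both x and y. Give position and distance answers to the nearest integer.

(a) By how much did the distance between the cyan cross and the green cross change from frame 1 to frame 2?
-6

Distance in frame 1: 15. Distance in frame 2: 9.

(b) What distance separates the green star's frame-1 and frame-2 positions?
5

The green star moved from (10, 13) to (7, 17), a distance of √(3² + 4²) ≈ 5.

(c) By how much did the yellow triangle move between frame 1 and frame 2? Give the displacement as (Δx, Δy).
(-1, 0)

The yellow triangle was at (18, 6) in frame 1 and (17, 6) in frame 2.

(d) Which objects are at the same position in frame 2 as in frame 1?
the pink pentagon, the cyan pentagon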